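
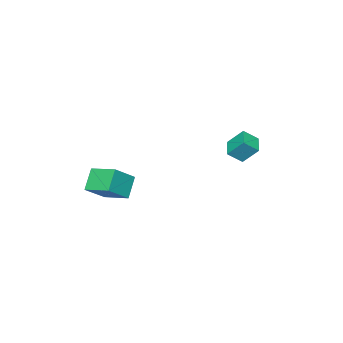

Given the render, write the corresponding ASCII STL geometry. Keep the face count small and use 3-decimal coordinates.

solid 
facet normal -0.607 -0.223 0.763
outer loop
vertex 3.429 -0.844 0.561
vertex 3.344 0.755 0.961
vertex 2.104 -0.663 -0.44
endloop
endfacet
facet normal 0.051 -0.969 -0.243
outer loop
vertex 2.996 -0.335 -1.561
vertex 3.429 -0.844 0.561
vertex 2.104 -0.663 -0.44
endloop
endfacet
facet normal -0.606 -0.224 0.763
outer loop
vertex 2.104 -0.663 -0.44
vertex 3.344 0.755 0.961
vertex 2.019 0.935 -0.039
endloop
endfacet
facet normal -0.793 0.108 -0.599
outer loop
vertex 2.019 0.935 -0.039
vertex 2.996 -0.335 -1.561
vertex 2.104 -0.663 -0.44
endloop
endfacet
facet normal 0.793 -0.108 0.600
outer loop
vertex 3.429 -0.844 0.561
vertex 4.236 1.083 -0.16
vertex 3.344 0.755 0.961
endloop
endfacet
facet normal 0.052 -0.969 -0.243
outer loop
vertex 4.321 -0.515 -0.561
vertex 3.429 -0.844 0.561
vertex 2.996 -0.335 -1.561
endloop
endfacet
facet normal 0.793 -0.108 0.599
outer loop
vertex 4.321 -0.515 -0.561
vertex 4.236 1.083 -0.16
vertex 3.429 -0.844 0.561
endloop
endfacet
facet normal -0.051 0.969 0.243
outer loop
vertex 3.344 0.755 0.961
vertex 4.236 1.083 -0.16
vertex 2.019 0.935 -0.039
endloop
endfacet
facet normal -0.793 0.108 -0.599
outer loop
vertex 2.911 1.264 -1.161
vertex 2.996 -0.335 -1.561
vertex 2.019 0.935 -0.039
endloop
endfacet
facet normal -0.051 0.969 0.243
outer loop
vertex 2.019 0.935 -0.039
vertex 4.236 1.083 -0.16
vertex 2.911 1.264 -1.161
endloop
endfacet
facet normal 0.606 0.223 -0.763
outer loop
vertex 2.911 1.264 -1.161
vertex 4.321 -0.515 -0.561
vertex 2.996 -0.335 -1.561
endloop
endfacet
facet normal 0.607 0.224 -0.763
outer loop
vertex 4.236 1.083 -0.16
vertex 4.321 -0.515 -0.561
vertex 2.911 1.264 -1.161
endloop
endfacet
facet normal -0.750 -0.601 0.275
outer loop
vertex -3.542 2.662 1.07
vertex -3.855 3.503 2.052
vertex -4.203 3.186 0.412
endloop
endfacet
facet normal 0.235 -0.632 -0.739
outer loop
vertex -3.265 3.937 0.068
vertex -3.542 2.662 1.07
vertex -4.203 3.186 0.412
endloop
endfacet
facet normal -0.750 -0.601 0.275
outer loop
vertex -4.203 3.186 0.412
vertex -3.855 3.503 2.052
vertex -4.516 4.027 1.394
endloop
endfacet
facet normal -0.618 0.489 -0.616
outer loop
vertex -4.516 4.027 1.394
vertex -3.265 3.937 0.068
vertex -4.203 3.186 0.412
endloop
endfacet
facet normal 0.618 -0.489 0.616
outer loop
vertex -3.542 2.662 1.07
vertex -2.917 4.254 1.708
vertex -3.855 3.503 2.052
endloop
endfacet
facet normal 0.235 -0.632 -0.739
outer loop
vertex -2.604 3.413 0.726
vertex -3.542 2.662 1.07
vertex -3.265 3.937 0.068
endloop
endfacet
facet normal 0.618 -0.489 0.616
outer loop
vertex -2.604 3.413 0.726
vertex -2.917 4.254 1.708
vertex -3.542 2.662 1.07
endloop
endfacet
facet normal -0.235 0.632 0.739
outer loop
vertex -3.855 3.503 2.052
vertex -2.917 4.254 1.708
vertex -4.516 4.027 1.394
endloop
endfacet
facet normal -0.618 0.489 -0.616
outer loop
vertex -3.578 4.778 1.05
vertex -3.265 3.937 0.068
vertex -4.516 4.027 1.394
endloop
endfacet
facet normal -0.235 0.632 0.739
outer loop
vertex -4.516 4.027 1.394
vertex -2.917 4.254 1.708
vertex -3.578 4.778 1.05
endloop
endfacet
facet normal 0.750 0.601 -0.275
outer loop
vertex -3.578 4.778 1.05
vertex -2.604 3.413 0.726
vertex -3.265 3.937 0.068
endloop
endfacet
facet normal 0.750 0.601 -0.275
outer loop
vertex -2.917 4.254 1.708
vertex -2.604 3.413 0.726
vertex -3.578 4.778 1.05
endloop
endfacet

endsolid


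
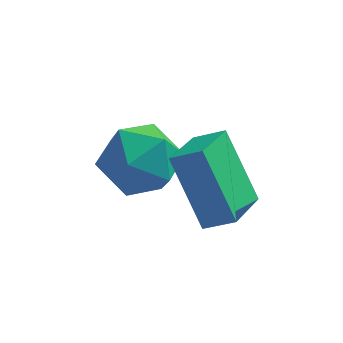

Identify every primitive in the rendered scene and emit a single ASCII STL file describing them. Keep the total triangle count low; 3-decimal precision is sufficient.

solid 
facet normal -0.904 0.180 0.388
outer loop
vertex -1.709 1.774 -3.357
vertex -1.262 2.266 -2.543
vertex -1.524 2.808 -3.405
endloop
endfacet
facet normal -0.933 0.152 -0.325
outer loop
vertex -1.709 1.774 -3.357
vertex -1.524 2.808 -3.405
vertex -1.332 2.2 -4.241
endloop
endfacet
facet normal -0.693 -0.488 -0.531
outer loop
vertex -1.709 1.774 -3.357
vertex -1.332 2.2 -4.241
vertex -0.951 1.283 -3.896
endloop
endfacet
facet normal -0.515 -0.855 0.054
outer loop
vertex -1.709 1.774 -3.357
vertex -0.951 1.283 -3.896
vertex -0.908 1.324 -2.846
endloop
endfacet
facet normal -0.646 -0.443 0.622
outer loop
vertex -1.709 1.774 -3.357
vertex -0.908 1.324 -2.846
vertex -1.262 2.266 -2.543
endloop
endfacet
facet normal -0.491 0.647 -0.583
outer loop
vertex -1.332 2.2 -4.241
vertex -1.524 2.808 -3.405
vertex -0.652 2.956 -3.974
endloop
endfacet
facet normal -0.443 0.692 0.570
outer loop
vertex -1.524 2.808 -3.405
vertex -1.262 2.266 -2.543
vertex -0.609 2.997 -2.924
endloop
endfacet
facet normal -0.023 -0.314 0.949
outer loop
vertex -1.262 2.266 -2.543
vertex -0.908 1.324 -2.846
vertex -0.228 2.08 -2.579
endloop
endfacet
facet normal 0.187 -0.982 0.031
outer loop
vertex -0.908 1.324 -2.846
vertex -0.951 1.283 -3.896
vertex -0.036 1.472 -3.415
endloop
endfacet
facet normal -0.102 -0.387 -0.916
outer loop
vertex -0.951 1.283 -3.896
vertex -1.332 2.2 -4.241
vertex -0.298 2.014 -4.277
endloop
endfacet
facet normal 0.515 0.855 -0.054
outer loop
vertex 0.149 2.506 -3.463
vertex -0.652 2.956 -3.974
vertex -0.609 2.997 -2.924
endloop
endfacet
facet normal 0.693 0.488 0.531
outer loop
vertex 0.149 2.506 -3.463
vertex -0.609 2.997 -2.924
vertex -0.228 2.08 -2.579
endloop
endfacet
facet normal 0.933 -0.152 0.325
outer loop
vertex 0.149 2.506 -3.463
vertex -0.228 2.08 -2.579
vertex -0.036 1.472 -3.415
endloop
endfacet
facet normal 0.904 -0.180 -0.388
outer loop
vertex 0.149 2.506 -3.463
vertex -0.036 1.472 -3.415
vertex -0.298 2.014 -4.277
endloop
endfacet
facet normal 0.646 0.443 -0.622
outer loop
vertex 0.149 2.506 -3.463
vertex -0.298 2.014 -4.277
vertex -0.652 2.956 -3.974
endloop
endfacet
facet normal -0.187 0.982 -0.031
outer loop
vertex -0.609 2.997 -2.924
vertex -0.652 2.956 -3.974
vertex -1.524 2.808 -3.405
endloop
endfacet
facet normal 0.102 0.387 0.916
outer loop
vertex -0.228 2.08 -2.579
vertex -0.609 2.997 -2.924
vertex -1.262 2.266 -2.543
endloop
endfacet
facet normal 0.491 -0.647 0.583
outer loop
vertex -0.036 1.472 -3.415
vertex -0.228 2.08 -2.579
vertex -0.908 1.324 -2.846
endloop
endfacet
facet normal 0.443 -0.692 -0.570
outer loop
vertex -0.298 2.014 -4.277
vertex -0.036 1.472 -3.415
vertex -0.951 1.283 -3.896
endloop
endfacet
facet normal 0.023 0.314 -0.949
outer loop
vertex -0.652 2.956 -3.974
vertex -0.298 2.014 -4.277
vertex -1.332 2.2 -4.241
endloop
endfacet
facet normal -0.422 0.397 0.815
outer loop
vertex 0.01 1.04 -2.226
vertex 0.72 0.996 -1.837
vertex 0.346 2.35 -2.69
endloop
endfacet
facet normal -0.876 0.055 -0.480
outer loop
vertex 1.16 1.584 -4.263
vertex 0.01 1.04 -2.226
vertex 0.346 2.35 -2.69
endloop
endfacet
facet normal -0.422 0.397 0.815
outer loop
vertex 0.346 2.35 -2.69
vertex 0.72 0.996 -1.837
vertex 1.056 2.306 -2.301
endloop
endfacet
facet normal 0.235 0.916 -0.325
outer loop
vertex 1.056 2.306 -2.301
vertex 1.16 1.584 -4.263
vertex 0.346 2.35 -2.69
endloop
endfacet
facet normal -0.235 -0.916 0.325
outer loop
vertex 0.01 1.04 -2.226
vertex 1.534 0.23 -3.41
vertex 0.72 0.996 -1.837
endloop
endfacet
facet normal -0.876 0.055 -0.480
outer loop
vertex 0.824 0.274 -3.799
vertex 0.01 1.04 -2.226
vertex 1.16 1.584 -4.263
endloop
endfacet
facet normal -0.235 -0.916 0.325
outer loop
vertex 0.824 0.274 -3.799
vertex 1.534 0.23 -3.41
vertex 0.01 1.04 -2.226
endloop
endfacet
facet normal 0.876 -0.055 0.480
outer loop
vertex 0.72 0.996 -1.837
vertex 1.534 0.23 -3.41
vertex 1.056 2.306 -2.301
endloop
endfacet
facet normal 0.235 0.916 -0.325
outer loop
vertex 1.87 1.54 -3.874
vertex 1.16 1.584 -4.263
vertex 1.056 2.306 -2.301
endloop
endfacet
facet normal 0.876 -0.055 0.480
outer loop
vertex 1.056 2.306 -2.301
vertex 1.534 0.23 -3.41
vertex 1.87 1.54 -3.874
endloop
endfacet
facet normal 0.422 -0.397 -0.815
outer loop
vertex 1.87 1.54 -3.874
vertex 0.824 0.274 -3.799
vertex 1.16 1.584 -4.263
endloop
endfacet
facet normal 0.422 -0.397 -0.815
outer loop
vertex 1.534 0.23 -3.41
vertex 0.824 0.274 -3.799
vertex 1.87 1.54 -3.874
endloop
endfacet

endsolid


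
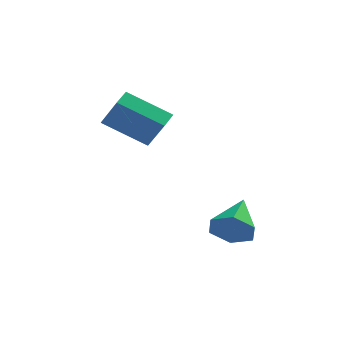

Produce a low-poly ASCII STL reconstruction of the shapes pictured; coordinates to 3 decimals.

solid 
facet normal -0.221 -0.879 -0.423
outer loop
vertex 3.809 -3.648 -1.793
vertex 3.148 -3.705 -1.329
vertex 3.105 -3.346 -2.053
endloop
endfacet
facet normal 0.492 0.617 -0.614
outer loop
vertex 3.809 -3.648 -1.793
vertex 3.105 -3.346 -2.053
vertex 3.512 -2.255 -0.631
endloop
endfacet
facet normal -0.221 -0.879 -0.423
outer loop
vertex 3.105 -3.346 -2.053
vertex 3.148 -3.705 -1.329
vertex 2.443 -3.403 -1.589
endloop
endfacet
facet normal -0.404 0.778 -0.481
outer loop
vertex 3.105 -3.346 -2.053
vertex 2.443 -3.403 -1.589
vertex 3.512 -2.255 -0.631
endloop
endfacet
facet normal -0.221 -0.879 -0.423
outer loop
vertex 2.443 -3.403 -1.589
vertex 3.148 -3.705 -1.329
vertex 2.486 -3.762 -0.865
endloop
endfacet
facet normal -0.810 0.505 0.299
outer loop
vertex 2.443 -3.403 -1.589
vertex 2.486 -3.762 -0.865
vertex 3.512 -2.255 -0.631
endloop
endfacet
facet normal -0.221 -0.879 -0.423
outer loop
vertex 2.486 -3.762 -0.865
vertex 3.148 -3.705 -1.329
vertex 3.191 -4.065 -0.604
endloop
endfacet
facet normal -0.319 0.071 0.945
outer loop
vertex 2.486 -3.762 -0.865
vertex 3.191 -4.065 -0.604
vertex 3.512 -2.255 -0.631
endloop
endfacet
facet normal -0.220 -0.879 -0.423
outer loop
vertex 3.191 -4.065 -0.604
vertex 3.148 -3.705 -1.329
vertex 3.853 -4.007 -1.068
endloop
endfacet
facet normal 0.577 -0.090 0.812
outer loop
vertex 3.191 -4.065 -0.604
vertex 3.853 -4.007 -1.068
vertex 3.512 -2.255 -0.631
endloop
endfacet
facet normal -0.220 -0.879 -0.422
outer loop
vertex 3.853 -4.007 -1.068
vertex 3.148 -3.705 -1.329
vertex 3.809 -3.648 -1.793
endloop
endfacet
facet normal 0.983 0.183 0.031
outer loop
vertex 3.853 -4.007 -1.068
vertex 3.809 -3.648 -1.793
vertex 3.512 -2.255 -0.631
endloop
endfacet
facet normal -0.852 0.138 0.506
outer loop
vertex -0.582 -0.858 3.076
vertex -0.334 -0.118 3.291
vertex -1.148 -0.35 1.984
endloop
endfacet
facet normal -0.307 -0.914 -0.266
outer loop
vertex 0.394 -0.602 1.069
vertex -0.582 -0.858 3.076
vertex -1.148 -0.35 1.984
endloop
endfacet
facet normal -0.851 0.140 0.505
outer loop
vertex -1.148 -0.35 1.984
vertex -0.334 -0.118 3.291
vertex -0.899 0.39 2.199
endloop
endfacet
facet normal -0.425 0.381 -0.821
outer loop
vertex -0.899 0.39 2.199
vertex 0.394 -0.602 1.069
vertex -1.148 -0.35 1.984
endloop
endfacet
facet normal 0.425 -0.381 0.821
outer loop
vertex -0.582 -0.858 3.076
vertex 1.208 -0.37 2.376
vertex -0.334 -0.118 3.291
endloop
endfacet
facet normal -0.307 -0.914 -0.266
outer loop
vertex 0.959 -1.11 2.161
vertex -0.582 -0.858 3.076
vertex 0.394 -0.602 1.069
endloop
endfacet
facet normal 0.425 -0.382 0.821
outer loop
vertex 0.959 -1.11 2.161
vertex 1.208 -0.37 2.376
vertex -0.582 -0.858 3.076
endloop
endfacet
facet normal 0.307 0.914 0.266
outer loop
vertex -0.334 -0.118 3.291
vertex 1.208 -0.37 2.376
vertex -0.899 0.39 2.199
endloop
endfacet
facet normal -0.425 0.381 -0.821
outer loop
vertex 0.642 0.138 1.284
vertex 0.394 -0.602 1.069
vertex -0.899 0.39 2.199
endloop
endfacet
facet normal 0.307 0.914 0.266
outer loop
vertex -0.899 0.39 2.199
vertex 1.208 -0.37 2.376
vertex 0.642 0.138 1.284
endloop
endfacet
facet normal 0.852 -0.139 -0.505
outer loop
vertex 0.642 0.138 1.284
vertex 0.959 -1.11 2.161
vertex 0.394 -0.602 1.069
endloop
endfacet
facet normal 0.851 -0.139 -0.506
outer loop
vertex 1.208 -0.37 2.376
vertex 0.959 -1.11 2.161
vertex 0.642 0.138 1.284
endloop
endfacet

endsolid


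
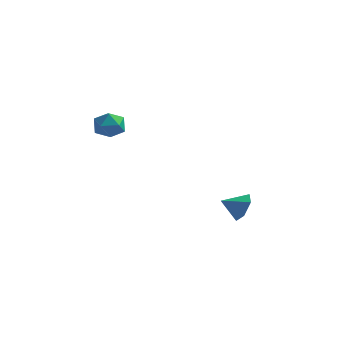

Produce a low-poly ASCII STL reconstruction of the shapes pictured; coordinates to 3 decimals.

solid 
facet normal 0.729 0.533 -0.429
outer loop
vertex 2.762 2.331 -2.699
vertex 2.121 2.682 -3.353
vertex 2.27 3.157 -2.509
endloop
endfacet
facet normal -0.004 -0.226 0.974
outer loop
vertex 2.762 2.331 -2.699
vertex 2.27 3.157 -2.509
vertex 1.159 1.978 -2.787
endloop
endfacet
facet normal 0.729 0.533 -0.429
outer loop
vertex 2.27 3.157 -2.509
vertex 2.121 2.682 -3.353
vertex 1.629 3.508 -3.162
endloop
endfacet
facet normal -0.564 0.356 0.745
outer loop
vertex 2.27 3.157 -2.509
vertex 1.629 3.508 -3.162
vertex 1.159 1.978 -2.787
endloop
endfacet
facet normal 0.729 0.533 -0.428
outer loop
vertex 1.629 3.508 -3.162
vertex 2.121 2.682 -3.353
vertex 1.481 3.033 -4.006
endloop
endfacet
facet normal -0.956 0.294 0.002
outer loop
vertex 1.629 3.508 -3.162
vertex 1.481 3.033 -4.006
vertex 1.159 1.978 -2.787
endloop
endfacet
facet normal 0.729 0.533 -0.428
outer loop
vertex 1.481 3.033 -4.006
vertex 2.121 2.682 -3.353
vertex 1.973 2.207 -4.197
endloop
endfacet
facet normal -0.786 -0.350 -0.510
outer loop
vertex 1.481 3.033 -4.006
vertex 1.973 2.207 -4.197
vertex 1.159 1.978 -2.787
endloop
endfacet
facet normal 0.730 0.533 -0.428
outer loop
vertex 1.973 2.207 -4.197
vertex 2.121 2.682 -3.353
vertex 2.613 1.856 -3.543
endloop
endfacet
facet normal -0.224 -0.933 -0.281
outer loop
vertex 1.973 2.207 -4.197
vertex 2.613 1.856 -3.543
vertex 1.159 1.978 -2.787
endloop
endfacet
facet normal 0.729 0.533 -0.429
outer loop
vertex 2.613 1.856 -3.543
vertex 2.121 2.682 -3.353
vertex 2.762 2.331 -2.699
endloop
endfacet
facet normal 0.167 -0.872 0.461
outer loop
vertex 2.613 1.856 -3.543
vertex 2.762 2.331 -2.699
vertex 1.159 1.978 -2.787
endloop
endfacet
facet normal 0.066 0.916 0.396
outer loop
vertex -2.741 -2.106 3.506
vertex -3.123 -2.426 4.31
vertex -2.184 -2.443 4.192
endloop
endfacet
facet normal 0.587 0.806 -0.080
outer loop
vertex -2.741 -2.106 3.506
vertex -2.184 -2.443 4.192
vertex -2.007 -2.662 3.289
endloop
endfacet
facet normal 0.282 0.648 -0.707
outer loop
vertex -2.741 -2.106 3.506
vertex -2.007 -2.662 3.289
vertex -2.836 -2.781 2.849
endloop
endfacet
facet normal -0.425 0.661 -0.618
outer loop
vertex -2.741 -2.106 3.506
vertex -2.836 -2.781 2.849
vertex -3.526 -2.635 3.48
endloop
endfacet
facet normal -0.559 0.827 0.063
outer loop
vertex -2.741 -2.106 3.506
vertex -3.526 -2.635 3.48
vertex -3.123 -2.426 4.31
endloop
endfacet
facet normal 0.962 0.238 0.131
outer loop
vertex -2.007 -2.662 3.289
vertex -2.184 -2.443 4.192
vertex -1.934 -3.325 3.96
endloop
endfacet
facet normal 0.121 0.416 0.901
outer loop
vertex -2.184 -2.443 4.192
vertex -3.123 -2.426 4.31
vertex -2.624 -3.179 4.591
endloop
endfacet
facet normal -0.891 0.271 0.364
outer loop
vertex -3.123 -2.426 4.31
vertex -3.526 -2.635 3.48
vertex -3.453 -3.298 4.151
endloop
endfacet
facet normal -0.675 0.003 -0.738
outer loop
vertex -3.526 -2.635 3.48
vertex -2.836 -2.781 2.849
vertex -3.276 -3.517 3.248
endloop
endfacet
facet normal 0.471 -0.017 -0.882
outer loop
vertex -2.836 -2.781 2.849
vertex -2.007 -2.662 3.289
vertex -2.337 -3.534 3.13
endloop
endfacet
facet normal 0.425 -0.661 0.618
outer loop
vertex -2.719 -3.854 3.934
vertex -1.934 -3.325 3.96
vertex -2.624 -3.179 4.591
endloop
endfacet
facet normal -0.282 -0.648 0.707
outer loop
vertex -2.719 -3.854 3.934
vertex -2.624 -3.179 4.591
vertex -3.453 -3.298 4.151
endloop
endfacet
facet normal -0.587 -0.806 0.080
outer loop
vertex -2.719 -3.854 3.934
vertex -3.453 -3.298 4.151
vertex -3.276 -3.517 3.248
endloop
endfacet
facet normal -0.066 -0.916 -0.396
outer loop
vertex -2.719 -3.854 3.934
vertex -3.276 -3.517 3.248
vertex -2.337 -3.534 3.13
endloop
endfacet
facet normal 0.559 -0.827 -0.063
outer loop
vertex -2.719 -3.854 3.934
vertex -2.337 -3.534 3.13
vertex -1.934 -3.325 3.96
endloop
endfacet
facet normal 0.675 -0.003 0.738
outer loop
vertex -2.624 -3.179 4.591
vertex -1.934 -3.325 3.96
vertex -2.184 -2.443 4.192
endloop
endfacet
facet normal -0.471 0.017 0.882
outer loop
vertex -3.453 -3.298 4.151
vertex -2.624 -3.179 4.591
vertex -3.123 -2.426 4.31
endloop
endfacet
facet normal -0.962 -0.238 -0.131
outer loop
vertex -3.276 -3.517 3.248
vertex -3.453 -3.298 4.151
vertex -3.526 -2.635 3.48
endloop
endfacet
facet normal -0.121 -0.416 -0.901
outer loop
vertex -2.337 -3.534 3.13
vertex -3.276 -3.517 3.248
vertex -2.836 -2.781 2.849
endloop
endfacet
facet normal 0.891 -0.271 -0.364
outer loop
vertex -1.934 -3.325 3.96
vertex -2.337 -3.534 3.13
vertex -2.007 -2.662 3.289
endloop
endfacet

endsolid


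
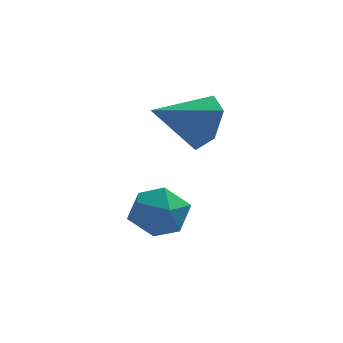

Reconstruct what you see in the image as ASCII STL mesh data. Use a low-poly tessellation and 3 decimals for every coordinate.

solid 
facet normal 0.835 0.366 -0.411
outer loop
vertex 2.204 -1.342 1.5
vertex 1.711 -0.915 0.879
vertex 1.913 -0.504 1.654
endloop
endfacet
facet normal 0.025 -0.172 0.985
outer loop
vertex 2.204 -1.342 1.5
vertex 1.913 -0.504 1.654
vertex 0.409 -1.485 1.521
endloop
endfacet
facet normal 0.835 0.366 -0.412
outer loop
vertex 1.913 -0.504 1.654
vertex 1.711 -0.915 0.879
vertex 1.42 -0.077 1.034
endloop
endfacet
facet normal -0.424 0.553 0.718
outer loop
vertex 1.913 -0.504 1.654
vertex 1.42 -0.077 1.034
vertex 0.409 -1.485 1.521
endloop
endfacet
facet normal 0.835 0.366 -0.411
outer loop
vertex 1.42 -0.077 1.034
vertex 1.711 -0.915 0.879
vertex 1.219 -0.488 0.259
endloop
endfacet
facet normal -0.823 0.562 -0.084
outer loop
vertex 1.42 -0.077 1.034
vertex 1.219 -0.488 0.259
vertex 0.409 -1.485 1.521
endloop
endfacet
facet normal 0.835 0.366 -0.411
outer loop
vertex 1.219 -0.488 0.259
vertex 1.711 -0.915 0.879
vertex 1.51 -1.326 0.104
endloop
endfacet
facet normal -0.772 -0.154 -0.617
outer loop
vertex 1.219 -0.488 0.259
vertex 1.51 -1.326 0.104
vertex 0.409 -1.485 1.521
endloop
endfacet
facet normal 0.835 0.366 -0.411
outer loop
vertex 1.51 -1.326 0.104
vertex 1.711 -0.915 0.879
vertex 2.002 -1.752 0.725
endloop
endfacet
facet normal -0.322 -0.880 -0.349
outer loop
vertex 1.51 -1.326 0.104
vertex 2.002 -1.752 0.725
vertex 0.409 -1.485 1.521
endloop
endfacet
facet normal 0.835 0.366 -0.411
outer loop
vertex 2.002 -1.752 0.725
vertex 1.711 -0.915 0.879
vertex 2.204 -1.342 1.5
endloop
endfacet
facet normal 0.076 -0.889 0.451
outer loop
vertex 2.002 -1.752 0.725
vertex 2.204 -1.342 1.5
vertex 0.409 -1.485 1.521
endloop
endfacet
facet normal -0.834 0.539 -0.122
outer loop
vertex 0.35 -1.488 -2.12
vertex -0.132 -2.196 -1.952
vertex 0.112 -1.67 -1.3
endloop
endfacet
facet normal -0.300 0.946 0.123
outer loop
vertex 0.35 -1.488 -2.12
vertex 0.112 -1.67 -1.3
vertex 0.922 -1.391 -1.467
endloop
endfacet
facet normal 0.238 0.908 -0.344
outer loop
vertex 0.35 -1.488 -2.12
vertex 0.922 -1.391 -1.467
vertex 1.178 -1.744 -2.223
endloop
endfacet
facet normal 0.039 0.478 -0.877
outer loop
vertex 0.35 -1.488 -2.12
vertex 1.178 -1.744 -2.223
vertex 0.527 -2.242 -2.523
endloop
endfacet
facet normal -0.624 0.249 -0.740
outer loop
vertex 0.35 -1.488 -2.12
vertex 0.527 -2.242 -2.523
vertex -0.132 -2.196 -1.952
endloop
endfacet
facet normal -0.077 0.668 0.740
outer loop
vertex 0.922 -1.391 -1.467
vertex 0.112 -1.67 -1.3
vertex 0.793 -2.038 -0.897
endloop
endfacet
facet normal -0.939 0.008 0.344
outer loop
vertex 0.112 -1.67 -1.3
vertex -0.132 -2.196 -1.952
vertex 0.142 -2.536 -1.197
endloop
endfacet
facet normal -0.600 -0.458 -0.656
outer loop
vertex -0.132 -2.196 -1.952
vertex 0.527 -2.242 -2.523
vertex 0.398 -2.889 -1.953
endloop
endfacet
facet normal 0.472 -0.088 -0.877
outer loop
vertex 0.527 -2.242 -2.523
vertex 1.178 -1.744 -2.223
vertex 1.208 -2.61 -2.12
endloop
endfacet
facet normal 0.794 0.607 -0.015
outer loop
vertex 1.178 -1.744 -2.223
vertex 0.922 -1.391 -1.467
vertex 1.452 -2.084 -1.468
endloop
endfacet
facet normal -0.039 -0.478 0.877
outer loop
vertex 0.97 -2.792 -1.3
vertex 0.793 -2.038 -0.897
vertex 0.142 -2.536 -1.197
endloop
endfacet
facet normal -0.238 -0.908 0.344
outer loop
vertex 0.97 -2.792 -1.3
vertex 0.142 -2.536 -1.197
vertex 0.398 -2.889 -1.953
endloop
endfacet
facet normal 0.300 -0.946 -0.123
outer loop
vertex 0.97 -2.792 -1.3
vertex 0.398 -2.889 -1.953
vertex 1.208 -2.61 -2.12
endloop
endfacet
facet normal 0.834 -0.539 0.122
outer loop
vertex 0.97 -2.792 -1.3
vertex 1.208 -2.61 -2.12
vertex 1.452 -2.084 -1.468
endloop
endfacet
facet normal 0.624 -0.249 0.740
outer loop
vertex 0.97 -2.792 -1.3
vertex 1.452 -2.084 -1.468
vertex 0.793 -2.038 -0.897
endloop
endfacet
facet normal -0.472 0.088 0.877
outer loop
vertex 0.142 -2.536 -1.197
vertex 0.793 -2.038 -0.897
vertex 0.112 -1.67 -1.3
endloop
endfacet
facet normal -0.794 -0.607 0.015
outer loop
vertex 0.398 -2.889 -1.953
vertex 0.142 -2.536 -1.197
vertex -0.132 -2.196 -1.952
endloop
endfacet
facet normal 0.077 -0.668 -0.740
outer loop
vertex 1.208 -2.61 -2.12
vertex 0.398 -2.889 -1.953
vertex 0.527 -2.242 -2.523
endloop
endfacet
facet normal 0.939 -0.008 -0.344
outer loop
vertex 1.452 -2.084 -1.468
vertex 1.208 -2.61 -2.12
vertex 1.178 -1.744 -2.223
endloop
endfacet
facet normal 0.600 0.458 0.656
outer loop
vertex 0.793 -2.038 -0.897
vertex 1.452 -2.084 -1.468
vertex 0.922 -1.391 -1.467
endloop
endfacet

endsolid


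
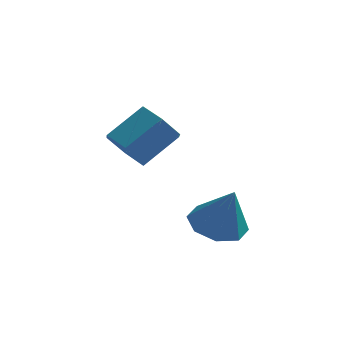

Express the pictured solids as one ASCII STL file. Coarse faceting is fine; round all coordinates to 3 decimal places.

solid 
facet normal -0.342 0.168 -0.924
outer loop
vertex 4.099 -2.452 -0.297
vertex 3.546 -3.39 -0.263
vertex 3.328 -2.357 0.006
endloop
endfacet
facet normal 0.308 0.785 0.538
outer loop
vertex 4.099 -2.452 -0.297
vertex 3.328 -2.357 0.006
vertex 4.194 -3.71 1.483
endloop
endfacet
facet normal -0.343 0.168 -0.924
outer loop
vertex 3.328 -2.357 0.006
vertex 3.546 -3.39 -0.263
vertex 2.685 -2.867 0.152
endloop
endfacet
facet normal -0.311 0.603 0.735
outer loop
vertex 3.328 -2.357 0.006
vertex 2.685 -2.867 0.152
vertex 4.194 -3.71 1.483
endloop
endfacet
facet normal -0.343 0.169 -0.924
outer loop
vertex 2.685 -2.867 0.152
vertex 3.546 -3.39 -0.263
vertex 2.546 -3.684 0.054
endloop
endfacet
facet normal -0.655 0.021 0.756
outer loop
vertex 2.685 -2.867 0.152
vertex 2.546 -3.684 0.054
vertex 4.194 -3.71 1.483
endloop
endfacet
facet normal -0.342 0.168 -0.924
outer loop
vertex 2.546 -3.684 0.054
vertex 3.546 -3.39 -0.263
vertex 2.993 -4.329 -0.229
endloop
endfacet
facet normal -0.520 -0.619 0.589
outer loop
vertex 2.546 -3.684 0.054
vertex 2.993 -4.329 -0.229
vertex 4.194 -3.71 1.483
endloop
endfacet
facet normal -0.343 0.169 -0.924
outer loop
vertex 2.993 -4.329 -0.229
vertex 3.546 -3.39 -0.263
vertex 3.764 -4.424 -0.533
endloop
endfacet
facet normal 0.014 -0.943 0.331
outer loop
vertex 2.993 -4.329 -0.229
vertex 3.764 -4.424 -0.533
vertex 4.194 -3.71 1.483
endloop
endfacet
facet normal -0.342 0.169 -0.924
outer loop
vertex 3.764 -4.424 -0.533
vertex 3.546 -3.39 -0.263
vertex 4.408 -3.913 -0.678
endloop
endfacet
facet normal 0.634 -0.761 0.134
outer loop
vertex 3.764 -4.424 -0.533
vertex 4.408 -3.913 -0.678
vertex 4.194 -3.71 1.483
endloop
endfacet
facet normal -0.343 0.168 -0.924
outer loop
vertex 4.408 -3.913 -0.678
vertex 3.546 -3.39 -0.263
vertex 4.547 -3.097 -0.581
endloop
endfacet
facet normal 0.977 -0.180 0.114
outer loop
vertex 4.408 -3.913 -0.678
vertex 4.547 -3.097 -0.581
vertex 4.194 -3.71 1.483
endloop
endfacet
facet normal -0.343 0.169 -0.924
outer loop
vertex 4.547 -3.097 -0.581
vertex 3.546 -3.39 -0.263
vertex 4.099 -2.452 -0.297
endloop
endfacet
facet normal 0.842 0.461 0.281
outer loop
vertex 4.547 -3.097 -0.581
vertex 4.099 -2.452 -0.297
vertex 4.194 -3.71 1.483
endloop
endfacet
facet normal -0.554 -0.581 -0.596
outer loop
vertex 0.22 -0.996 0.835
vertex -0.349 -1.293 1.654
vertex -0.63 -0.458 1.101
endloop
endfacet
facet normal 0.160 0.629 -0.761
outer loop
vertex 0.22 -0.996 0.835
vertex -0.63 -0.458 1.101
vertex 1.217 0.05 1.908
endloop
endfacet
facet normal 0.160 0.628 -0.761
outer loop
vertex 1.217 0.05 1.908
vertex -0.63 -0.458 1.101
vertex 0.368 0.588 2.174
endloop
endfacet
facet normal 0.555 0.581 0.596
outer loop
vertex 1.217 0.05 1.908
vertex 0.368 0.588 2.174
vertex 0.649 -0.247 2.726
endloop
endfacet
facet normal -0.554 -0.581 -0.596
outer loop
vertex -0.63 -0.458 1.101
vertex -0.349 -1.293 1.654
vertex -1.198 -0.755 1.919
endloop
endfacet
facet normal -0.628 0.762 -0.159
outer loop
vertex -0.63 -0.458 1.101
vertex -1.198 -0.755 1.919
vertex 0.368 0.588 2.174
endloop
endfacet
facet normal -0.628 0.762 -0.160
outer loop
vertex 0.368 0.588 2.174
vertex -1.198 -0.755 1.919
vertex -0.201 0.291 2.992
endloop
endfacet
facet normal 0.554 0.581 0.596
outer loop
vertex 0.368 0.588 2.174
vertex -0.201 0.291 2.992
vertex 0.649 -0.247 2.726
endloop
endfacet
facet normal -0.554 -0.581 -0.596
outer loop
vertex -1.198 -0.755 1.919
vertex -0.349 -1.293 1.654
vertex -0.917 -1.59 2.472
endloop
endfacet
facet normal -0.788 0.133 0.602
outer loop
vertex -1.198 -0.755 1.919
vertex -0.917 -1.59 2.472
vertex -0.201 0.291 2.992
endloop
endfacet
facet normal -0.788 0.133 0.602
outer loop
vertex -0.201 0.291 2.992
vertex -0.917 -1.59 2.472
vertex 0.08 -0.544 3.545
endloop
endfacet
facet normal 0.554 0.581 0.596
outer loop
vertex -0.201 0.291 2.992
vertex 0.08 -0.544 3.545
vertex 0.649 -0.247 2.726
endloop
endfacet
facet normal -0.555 -0.581 -0.596
outer loop
vertex -0.917 -1.59 2.472
vertex -0.349 -1.293 1.654
vertex -0.068 -2.128 2.206
endloop
endfacet
facet normal -0.160 -0.629 0.761
outer loop
vertex -0.917 -1.59 2.472
vertex -0.068 -2.128 2.206
vertex 0.08 -0.544 3.545
endloop
endfacet
facet normal -0.160 -0.629 0.761
outer loop
vertex 0.08 -0.544 3.545
vertex -0.068 -2.128 2.206
vertex 0.93 -1.082 3.279
endloop
endfacet
facet normal 0.554 0.581 0.596
outer loop
vertex 0.08 -0.544 3.545
vertex 0.93 -1.082 3.279
vertex 0.649 -0.247 2.726
endloop
endfacet
facet normal -0.554 -0.581 -0.596
outer loop
vertex -0.068 -2.128 2.206
vertex -0.349 -1.293 1.654
vertex 0.501 -1.831 1.388
endloop
endfacet
facet normal 0.627 -0.762 0.160
outer loop
vertex -0.068 -2.128 2.206
vertex 0.501 -1.831 1.388
vertex 0.93 -1.082 3.279
endloop
endfacet
facet normal 0.628 -0.762 0.159
outer loop
vertex 0.93 -1.082 3.279
vertex 0.501 -1.831 1.388
vertex 1.498 -0.785 2.461
endloop
endfacet
facet normal 0.554 0.581 0.596
outer loop
vertex 0.93 -1.082 3.279
vertex 1.498 -0.785 2.461
vertex 0.649 -0.247 2.726
endloop
endfacet
facet normal -0.554 -0.581 -0.596
outer loop
vertex 0.501 -1.831 1.388
vertex -0.349 -1.293 1.654
vertex 0.22 -0.996 0.835
endloop
endfacet
facet normal 0.788 -0.133 -0.602
outer loop
vertex 0.501 -1.831 1.388
vertex 0.22 -0.996 0.835
vertex 1.498 -0.785 2.461
endloop
endfacet
facet normal 0.788 -0.133 -0.602
outer loop
vertex 1.498 -0.785 2.461
vertex 0.22 -0.996 0.835
vertex 1.217 0.05 1.908
endloop
endfacet
facet normal 0.554 0.581 0.596
outer loop
vertex 1.498 -0.785 2.461
vertex 1.217 0.05 1.908
vertex 0.649 -0.247 2.726
endloop
endfacet

endsolid


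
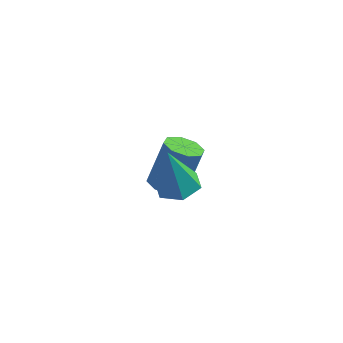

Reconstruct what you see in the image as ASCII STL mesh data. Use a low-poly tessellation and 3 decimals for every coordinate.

solid 
facet normal -0.236 -0.328 -0.915
outer loop
vertex 3.467 1.223 -1.584
vertex 2.704 1.568 -1.511
vertex 3.45 1.829 -1.797
endloop
endfacet
facet normal 0.971 -0.054 -0.231
outer loop
vertex 3.467 1.223 -1.584
vertex 3.45 1.829 -1.797
vertex 3.958 1.907 0.318
endloop
endfacet
facet normal 0.971 -0.054 -0.231
outer loop
vertex 3.958 1.907 0.318
vertex 3.45 1.829 -1.797
vertex 3.941 2.513 0.105
endloop
endfacet
facet normal 0.236 0.328 0.915
outer loop
vertex 3.958 1.907 0.318
vertex 3.941 2.513 0.105
vertex 3.196 2.252 0.391
endloop
endfacet
facet normal -0.236 -0.328 -0.915
outer loop
vertex 3.45 1.829 -1.797
vertex 2.704 1.568 -1.511
vertex 2.996 2.283 -1.843
endloop
endfacet
facet normal 0.668 0.628 -0.398
outer loop
vertex 3.45 1.829 -1.797
vertex 2.996 2.283 -1.843
vertex 3.941 2.513 0.105
endloop
endfacet
facet normal 0.668 0.629 -0.398
outer loop
vertex 3.941 2.513 0.105
vertex 2.996 2.283 -1.843
vertex 3.487 2.966 0.059
endloop
endfacet
facet normal 0.236 0.329 0.914
outer loop
vertex 3.941 2.513 0.105
vertex 3.487 2.966 0.059
vertex 3.196 2.252 0.391
endloop
endfacet
facet normal -0.236 -0.328 -0.915
outer loop
vertex 2.996 2.283 -1.843
vertex 2.704 1.568 -1.511
vertex 2.371 2.317 -1.694
endloop
endfacet
facet normal -0.028 0.943 -0.331
outer loop
vertex 2.996 2.283 -1.843
vertex 2.371 2.317 -1.694
vertex 3.487 2.966 0.059
endloop
endfacet
facet normal -0.026 0.943 -0.332
outer loop
vertex 3.487 2.966 0.059
vertex 2.371 2.317 -1.694
vertex 2.863 3.001 0.208
endloop
endfacet
facet normal 0.237 0.329 0.914
outer loop
vertex 3.487 2.966 0.059
vertex 2.863 3.001 0.208
vertex 3.196 2.252 0.391
endloop
endfacet
facet normal -0.236 -0.328 -0.914
outer loop
vertex 2.371 2.317 -1.694
vertex 2.704 1.568 -1.511
vertex 1.942 1.913 -1.438
endloop
endfacet
facet normal -0.706 0.705 -0.071
outer loop
vertex 2.371 2.317 -1.694
vertex 1.942 1.913 -1.438
vertex 2.863 3.001 0.208
endloop
endfacet
facet normal -0.705 0.705 -0.072
outer loop
vertex 2.863 3.001 0.208
vertex 1.942 1.913 -1.438
vertex 2.433 2.597 0.464
endloop
endfacet
facet normal 0.236 0.328 0.915
outer loop
vertex 2.863 3.001 0.208
vertex 2.433 2.597 0.464
vertex 3.196 2.252 0.391
endloop
endfacet
facet normal -0.236 -0.328 -0.915
outer loop
vertex 1.942 1.913 -1.438
vertex 2.704 1.568 -1.511
vertex 1.959 1.307 -1.225
endloop
endfacet
facet normal -0.971 0.054 0.231
outer loop
vertex 1.942 1.913 -1.438
vertex 1.959 1.307 -1.225
vertex 2.433 2.597 0.464
endloop
endfacet
facet normal -0.971 0.054 0.231
outer loop
vertex 2.433 2.597 0.464
vertex 1.959 1.307 -1.225
vertex 2.45 1.991 0.677
endloop
endfacet
facet normal 0.236 0.328 0.915
outer loop
vertex 2.433 2.597 0.464
vertex 2.45 1.991 0.677
vertex 3.196 2.252 0.391
endloop
endfacet
facet normal -0.236 -0.329 -0.914
outer loop
vertex 1.959 1.307 -1.225
vertex 2.704 1.568 -1.511
vertex 2.413 0.854 -1.179
endloop
endfacet
facet normal -0.668 -0.629 0.398
outer loop
vertex 1.959 1.307 -1.225
vertex 2.413 0.854 -1.179
vertex 2.45 1.991 0.677
endloop
endfacet
facet normal -0.669 -0.628 0.398
outer loop
vertex 2.45 1.991 0.677
vertex 2.413 0.854 -1.179
vertex 2.904 1.537 0.723
endloop
endfacet
facet normal 0.236 0.328 0.915
outer loop
vertex 2.45 1.991 0.677
vertex 2.904 1.537 0.723
vertex 3.196 2.252 0.391
endloop
endfacet
facet normal -0.237 -0.329 -0.914
outer loop
vertex 2.413 0.854 -1.179
vertex 2.704 1.568 -1.511
vertex 3.037 0.819 -1.328
endloop
endfacet
facet normal 0.026 -0.943 0.332
outer loop
vertex 2.413 0.854 -1.179
vertex 3.037 0.819 -1.328
vertex 2.904 1.537 0.723
endloop
endfacet
facet normal 0.028 -0.943 0.332
outer loop
vertex 2.904 1.537 0.723
vertex 3.037 0.819 -1.328
vertex 3.529 1.503 0.574
endloop
endfacet
facet normal 0.236 0.328 0.915
outer loop
vertex 2.904 1.537 0.723
vertex 3.529 1.503 0.574
vertex 3.196 2.252 0.391
endloop
endfacet
facet normal -0.236 -0.328 -0.915
outer loop
vertex 3.037 0.819 -1.328
vertex 2.704 1.568 -1.511
vertex 3.467 1.223 -1.584
endloop
endfacet
facet normal 0.705 -0.705 0.071
outer loop
vertex 3.037 0.819 -1.328
vertex 3.467 1.223 -1.584
vertex 3.529 1.503 0.574
endloop
endfacet
facet normal 0.706 -0.705 0.071
outer loop
vertex 3.529 1.503 0.574
vertex 3.467 1.223 -1.584
vertex 3.958 1.907 0.318
endloop
endfacet
facet normal 0.236 0.328 0.914
outer loop
vertex 3.529 1.503 0.574
vertex 3.958 1.907 0.318
vertex 3.196 2.252 0.391
endloop
endfacet
facet normal 0.179 0.064 -0.982
outer loop
vertex 4.985 -2.112 2.554
vertex 4.112 -2.046 2.399
vertex 4.597 -1.312 2.535
endloop
endfacet
facet normal 0.760 0.381 0.527
outer loop
vertex 4.985 -2.112 2.554
vertex 4.597 -1.312 2.535
vertex 3.748 -2.174 4.381
endloop
endfacet
facet normal 0.180 0.063 -0.982
outer loop
vertex 4.597 -1.312 2.535
vertex 4.112 -2.046 2.399
vertex 3.723 -1.246 2.379
endloop
endfacet
facet normal -0.007 0.907 0.421
outer loop
vertex 4.597 -1.312 2.535
vertex 3.723 -1.246 2.379
vertex 3.748 -2.174 4.381
endloop
endfacet
facet normal 0.180 0.063 -0.982
outer loop
vertex 3.723 -1.246 2.379
vertex 4.112 -2.046 2.399
vertex 3.238 -1.979 2.243
endloop
endfacet
facet normal -0.829 0.503 0.244
outer loop
vertex 3.723 -1.246 2.379
vertex 3.238 -1.979 2.243
vertex 3.748 -2.174 4.381
endloop
endfacet
facet normal 0.180 0.064 -0.982
outer loop
vertex 3.238 -1.979 2.243
vertex 4.112 -2.046 2.399
vertex 3.627 -2.78 2.262
endloop
endfacet
facet normal -0.888 -0.427 0.173
outer loop
vertex 3.238 -1.979 2.243
vertex 3.627 -2.78 2.262
vertex 3.748 -2.174 4.381
endloop
endfacet
facet normal 0.180 0.064 -0.982
outer loop
vertex 3.627 -2.78 2.262
vertex 4.112 -2.046 2.399
vertex 4.501 -2.846 2.418
endloop
endfacet
facet normal -0.122 -0.952 0.279
outer loop
vertex 3.627 -2.78 2.262
vertex 4.501 -2.846 2.418
vertex 3.748 -2.174 4.381
endloop
endfacet
facet normal 0.179 0.064 -0.982
outer loop
vertex 4.501 -2.846 2.418
vertex 4.112 -2.046 2.399
vertex 4.985 -2.112 2.554
endloop
endfacet
facet normal 0.702 -0.547 0.456
outer loop
vertex 4.501 -2.846 2.418
vertex 4.985 -2.112 2.554
vertex 3.748 -2.174 4.381
endloop
endfacet

endsolid


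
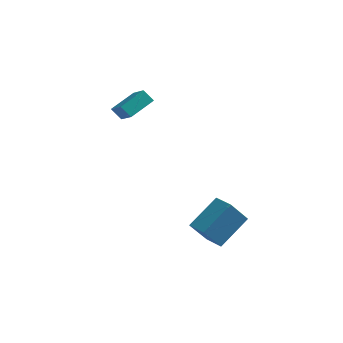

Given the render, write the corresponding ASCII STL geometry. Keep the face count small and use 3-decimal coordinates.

solid 
facet normal -0.801 0.592 -0.088
outer loop
vertex 0.359 -1.755 -2.794
vertex 1.321 -0.262 -1.512
vertex 1.054 -1.019 -4.172
endloop
endfacet
facet normal -0.439 -0.681 -0.585
outer loop
vertex 1.999 -1.718 -4.068
vertex 0.359 -1.755 -2.794
vertex 1.054 -1.019 -4.172
endloop
endfacet
facet normal -0.802 0.591 -0.088
outer loop
vertex 1.054 -1.019 -4.172
vertex 1.321 -0.262 -1.512
vertex 2.015 0.474 -2.89
endloop
endfacet
facet normal 0.407 0.430 -0.806
outer loop
vertex 2.015 0.474 -2.89
vertex 1.999 -1.718 -4.068
vertex 1.054 -1.019 -4.172
endloop
endfacet
facet normal -0.407 -0.430 0.806
outer loop
vertex 0.359 -1.755 -2.794
vertex 2.266 -0.961 -1.408
vertex 1.321 -0.262 -1.512
endloop
endfacet
facet normal -0.439 -0.682 -0.585
outer loop
vertex 1.305 -2.454 -2.69
vertex 0.359 -1.755 -2.794
vertex 1.999 -1.718 -4.068
endloop
endfacet
facet normal -0.407 -0.430 0.806
outer loop
vertex 1.305 -2.454 -2.69
vertex 2.266 -0.961 -1.408
vertex 0.359 -1.755 -2.794
endloop
endfacet
facet normal 0.440 0.681 0.585
outer loop
vertex 1.321 -0.262 -1.512
vertex 2.266 -0.961 -1.408
vertex 2.015 0.474 -2.89
endloop
endfacet
facet normal 0.406 0.430 -0.806
outer loop
vertex 2.961 -0.225 -2.786
vertex 1.999 -1.718 -4.068
vertex 2.015 0.474 -2.89
endloop
endfacet
facet normal 0.439 0.681 0.585
outer loop
vertex 2.015 0.474 -2.89
vertex 2.266 -0.961 -1.408
vertex 2.961 -0.225 -2.786
endloop
endfacet
facet normal 0.801 -0.592 0.088
outer loop
vertex 2.961 -0.225 -2.786
vertex 1.305 -2.454 -2.69
vertex 1.999 -1.718 -4.068
endloop
endfacet
facet normal 0.801 -0.592 0.088
outer loop
vertex 2.266 -0.961 -1.408
vertex 1.305 -2.454 -2.69
vertex 2.961 -0.225 -2.786
endloop
endfacet
facet normal -0.665 0.043 0.746
outer loop
vertex -3.23 2.061 4.279
vertex -4.047 2.924 3.501
vertex -4.018 0.753 3.653
endloop
endfacet
facet normal 0.575 -0.608 0.548
outer loop
vertex -3.453 0.716 3.019
vertex -3.23 2.061 4.279
vertex -4.018 0.753 3.653
endloop
endfacet
facet normal -0.665 0.043 0.746
outer loop
vertex -4.018 0.753 3.653
vertex -4.047 2.924 3.501
vertex -4.834 1.616 2.875
endloop
endfacet
facet normal -0.477 -0.793 -0.379
outer loop
vertex -4.834 1.616 2.875
vertex -3.453 0.716 3.019
vertex -4.018 0.753 3.653
endloop
endfacet
facet normal 0.477 0.793 0.379
outer loop
vertex -3.23 2.061 4.279
vertex -3.482 2.887 2.867
vertex -4.047 2.924 3.501
endloop
endfacet
facet normal 0.575 -0.608 0.547
outer loop
vertex -2.666 2.024 3.645
vertex -3.23 2.061 4.279
vertex -3.453 0.716 3.019
endloop
endfacet
facet normal 0.478 0.793 0.379
outer loop
vertex -2.666 2.024 3.645
vertex -3.482 2.887 2.867
vertex -3.23 2.061 4.279
endloop
endfacet
facet normal -0.575 0.608 -0.548
outer loop
vertex -4.047 2.924 3.501
vertex -3.482 2.887 2.867
vertex -4.834 1.616 2.875
endloop
endfacet
facet normal -0.477 -0.793 -0.378
outer loop
vertex -4.27 1.579 2.241
vertex -3.453 0.716 3.019
vertex -4.834 1.616 2.875
endloop
endfacet
facet normal -0.575 0.608 -0.547
outer loop
vertex -4.834 1.616 2.875
vertex -3.482 2.887 2.867
vertex -4.27 1.579 2.241
endloop
endfacet
facet normal 0.665 -0.043 -0.746
outer loop
vertex -4.27 1.579 2.241
vertex -2.666 2.024 3.645
vertex -3.453 0.716 3.019
endloop
endfacet
facet normal 0.665 -0.044 -0.746
outer loop
vertex -3.482 2.887 2.867
vertex -2.666 2.024 3.645
vertex -4.27 1.579 2.241
endloop
endfacet

endsolid


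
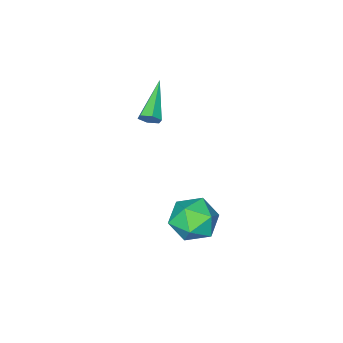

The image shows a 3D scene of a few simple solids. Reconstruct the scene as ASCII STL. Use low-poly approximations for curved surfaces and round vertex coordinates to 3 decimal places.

solid 
facet normal -0.155 0.237 0.959
outer loop
vertex 0.275 2.397 -1.296
vertex -0.234 1.35 -1.12
vertex 0.926 1.474 -0.963
endloop
endfacet
facet normal 0.430 0.559 0.708
outer loop
vertex 0.275 2.397 -1.296
vertex 0.926 1.474 -0.963
vertex 1.328 2.211 -1.789
endloop
endfacet
facet normal 0.240 0.959 0.150
outer loop
vertex 0.275 2.397 -1.296
vertex 1.328 2.211 -1.789
vertex 0.416 2.543 -2.456
endloop
endfacet
facet normal -0.463 0.884 0.055
outer loop
vertex 0.275 2.397 -1.296
vertex 0.416 2.543 -2.456
vertex -0.55 2.011 -2.042
endloop
endfacet
facet normal -0.707 0.437 0.556
outer loop
vertex 0.275 2.397 -1.296
vertex -0.55 2.011 -2.042
vertex -0.234 1.35 -1.12
endloop
endfacet
facet normal 0.878 0.054 0.476
outer loop
vertex 1.328 2.211 -1.789
vertex 0.926 1.474 -0.963
vertex 1.47 1.049 -1.918
endloop
endfacet
facet normal -0.069 -0.468 0.881
outer loop
vertex 0.926 1.474 -0.963
vertex -0.234 1.35 -1.12
vertex 0.504 0.517 -1.504
endloop
endfacet
facet normal -0.963 -0.143 0.228
outer loop
vertex -0.234 1.35 -1.12
vertex -0.55 2.011 -2.042
vertex -0.408 0.849 -2.171
endloop
endfacet
facet normal -0.569 0.580 -0.582
outer loop
vertex -0.55 2.011 -2.042
vertex 0.416 2.543 -2.456
vertex -0.006 1.586 -2.997
endloop
endfacet
facet normal 0.569 0.702 -0.429
outer loop
vertex 0.416 2.543 -2.456
vertex 1.328 2.211 -1.789
vertex 1.154 1.71 -2.84
endloop
endfacet
facet normal 0.463 -0.884 -0.055
outer loop
vertex 0.645 0.663 -2.664
vertex 1.47 1.049 -1.918
vertex 0.504 0.517 -1.504
endloop
endfacet
facet normal -0.240 -0.959 -0.150
outer loop
vertex 0.645 0.663 -2.664
vertex 0.504 0.517 -1.504
vertex -0.408 0.849 -2.171
endloop
endfacet
facet normal -0.430 -0.559 -0.708
outer loop
vertex 0.645 0.663 -2.664
vertex -0.408 0.849 -2.171
vertex -0.006 1.586 -2.997
endloop
endfacet
facet normal 0.155 -0.237 -0.959
outer loop
vertex 0.645 0.663 -2.664
vertex -0.006 1.586 -2.997
vertex 1.154 1.71 -2.84
endloop
endfacet
facet normal 0.707 -0.437 -0.556
outer loop
vertex 0.645 0.663 -2.664
vertex 1.154 1.71 -2.84
vertex 1.47 1.049 -1.918
endloop
endfacet
facet normal 0.569 -0.580 0.582
outer loop
vertex 0.504 0.517 -1.504
vertex 1.47 1.049 -1.918
vertex 0.926 1.474 -0.963
endloop
endfacet
facet normal -0.569 -0.702 0.429
outer loop
vertex -0.408 0.849 -2.171
vertex 0.504 0.517 -1.504
vertex -0.234 1.35 -1.12
endloop
endfacet
facet normal -0.878 -0.054 -0.476
outer loop
vertex -0.006 1.586 -2.997
vertex -0.408 0.849 -2.171
vertex -0.55 2.011 -2.042
endloop
endfacet
facet normal 0.069 0.468 -0.881
outer loop
vertex 1.154 1.71 -2.84
vertex -0.006 1.586 -2.997
vertex 0.416 2.543 -2.456
endloop
endfacet
facet normal 0.963 0.143 -0.228
outer loop
vertex 1.47 1.049 -1.918
vertex 1.154 1.71 -2.84
vertex 1.328 2.211 -1.789
endloop
endfacet
facet normal 0.728 0.503 -0.465
outer loop
vertex 0.851 -1.274 3.322
vertex 0.5 -1.091 2.97
vertex 0.596 -0.819 3.415
endloop
endfacet
facet normal 0.321 -0.014 0.947
outer loop
vertex 0.851 -1.274 3.322
vertex 0.596 -0.819 3.415
vertex -1.04 -2.149 3.95
endloop
endfacet
facet normal 0.729 0.503 -0.464
outer loop
vertex 0.596 -0.819 3.415
vertex 0.5 -1.091 2.97
vertex 0.245 -0.635 3.063
endloop
endfacet
facet normal -0.323 0.667 0.671
outer loop
vertex 0.596 -0.819 3.415
vertex 0.245 -0.635 3.063
vertex -1.04 -2.149 3.95
endloop
endfacet
facet normal 0.729 0.503 -0.464
outer loop
vertex 0.245 -0.635 3.063
vertex 0.5 -1.091 2.97
vertex 0.149 -0.907 2.618
endloop
endfacet
facet normal -0.799 0.574 -0.178
outer loop
vertex 0.245 -0.635 3.063
vertex 0.149 -0.907 2.618
vertex -1.04 -2.149 3.95
endloop
endfacet
facet normal 0.729 0.503 -0.464
outer loop
vertex 0.149 -0.907 2.618
vertex 0.5 -1.091 2.97
vertex 0.404 -1.362 2.525
endloop
endfacet
facet normal -0.631 -0.200 -0.750
outer loop
vertex 0.149 -0.907 2.618
vertex 0.404 -1.362 2.525
vertex -1.04 -2.149 3.95
endloop
endfacet
facet normal 0.730 0.502 -0.463
outer loop
vertex 0.404 -1.362 2.525
vertex 0.5 -1.091 2.97
vertex 0.754 -1.546 2.877
endloop
endfacet
facet normal 0.013 -0.881 -0.473
outer loop
vertex 0.404 -1.362 2.525
vertex 0.754 -1.546 2.877
vertex -1.04 -2.149 3.95
endloop
endfacet
facet normal 0.729 0.502 -0.466
outer loop
vertex 0.754 -1.546 2.877
vertex 0.5 -1.091 2.97
vertex 0.851 -1.274 3.322
endloop
endfacet
facet normal 0.489 -0.788 0.375
outer loop
vertex 0.754 -1.546 2.877
vertex 0.851 -1.274 3.322
vertex -1.04 -2.149 3.95
endloop
endfacet

endsolid


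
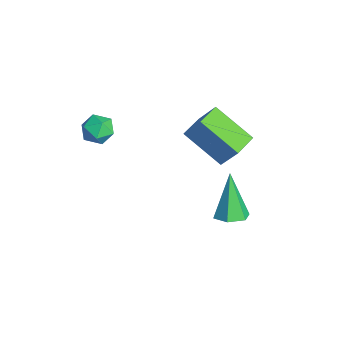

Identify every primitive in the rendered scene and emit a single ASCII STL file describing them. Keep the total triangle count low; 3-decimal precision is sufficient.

solid 
facet normal 0.413 -0.081 -0.907
outer loop
vertex 1.096 0.904 -1.986
vertex 0.543 1.229 -2.267
vertex 1.095 1.602 -2.049
endloop
endfacet
facet normal 0.752 0.060 0.657
outer loop
vertex 1.096 0.904 -1.986
vertex 1.095 1.602 -2.049
vertex -0.283 1.391 -0.453
endloop
endfacet
facet normal 0.413 -0.081 -0.907
outer loop
vertex 1.095 1.602 -2.049
vertex 0.543 1.229 -2.267
vertex 0.542 1.926 -2.33
endloop
endfacet
facet normal 0.313 0.868 0.385
outer loop
vertex 1.095 1.602 -2.049
vertex 0.542 1.926 -2.33
vertex -0.283 1.391 -0.453
endloop
endfacet
facet normal 0.414 -0.081 -0.907
outer loop
vertex 0.542 1.926 -2.33
vertex 0.543 1.229 -2.267
vertex -0.009 1.554 -2.548
endloop
endfacet
facet normal -0.557 0.830 -0.008
outer loop
vertex 0.542 1.926 -2.33
vertex -0.009 1.554 -2.548
vertex -0.283 1.391 -0.453
endloop
endfacet
facet normal 0.414 -0.081 -0.907
outer loop
vertex -0.009 1.554 -2.548
vertex 0.543 1.229 -2.267
vertex -0.008 0.857 -2.485
endloop
endfacet
facet normal -0.991 -0.013 -0.131
outer loop
vertex -0.009 1.554 -2.548
vertex -0.008 0.857 -2.485
vertex -0.283 1.391 -0.453
endloop
endfacet
facet normal 0.413 -0.081 -0.907
outer loop
vertex -0.008 0.857 -2.485
vertex 0.543 1.229 -2.267
vertex 0.545 0.532 -2.204
endloop
endfacet
facet normal -0.554 -0.821 0.141
outer loop
vertex -0.008 0.857 -2.485
vertex 0.545 0.532 -2.204
vertex -0.283 1.391 -0.453
endloop
endfacet
facet normal 0.413 -0.081 -0.907
outer loop
vertex 0.545 0.532 -2.204
vertex 0.543 1.229 -2.267
vertex 1.096 0.904 -1.986
endloop
endfacet
facet normal 0.317 -0.783 0.534
outer loop
vertex 0.545 0.532 -2.204
vertex 1.096 0.904 -1.986
vertex -0.283 1.391 -0.453
endloop
endfacet
facet normal -0.691 0.722 -0.005
outer loop
vertex -3.594 1.119 -0.134
vertex -3.07 1.628 0.965
vertex -2.399 2.255 -1.231
endloop
endfacet
facet normal -0.397 -0.387 -0.833
outer loop
vertex -1.61 1.432 -1.225
vertex -3.594 1.119 -0.134
vertex -2.399 2.255 -1.231
endloop
endfacet
facet normal -0.692 0.722 -0.005
outer loop
vertex -2.399 2.255 -1.231
vertex -3.07 1.628 0.965
vertex -1.875 2.765 -0.131
endloop
endfacet
facet normal 0.603 0.574 -0.554
outer loop
vertex -1.875 2.765 -0.131
vertex -1.61 1.432 -1.225
vertex -2.399 2.255 -1.231
endloop
endfacet
facet normal -0.603 -0.574 0.554
outer loop
vertex -3.594 1.119 -0.134
vertex -2.281 0.805 0.971
vertex -3.07 1.628 0.965
endloop
endfacet
facet normal -0.397 -0.385 -0.833
outer loop
vertex -2.805 0.295 -0.129
vertex -3.594 1.119 -0.134
vertex -1.61 1.432 -1.225
endloop
endfacet
facet normal -0.603 -0.574 0.554
outer loop
vertex -2.805 0.295 -0.129
vertex -2.281 0.805 0.971
vertex -3.594 1.119 -0.134
endloop
endfacet
facet normal 0.396 0.386 0.833
outer loop
vertex -3.07 1.628 0.965
vertex -2.281 0.805 0.971
vertex -1.875 2.765 -0.131
endloop
endfacet
facet normal 0.603 0.574 -0.554
outer loop
vertex -1.086 1.941 -0.126
vertex -1.61 1.432 -1.225
vertex -1.875 2.765 -0.131
endloop
endfacet
facet normal 0.398 0.386 0.833
outer loop
vertex -1.875 2.765 -0.131
vertex -2.281 0.805 0.971
vertex -1.086 1.941 -0.126
endloop
endfacet
facet normal 0.692 -0.722 0.005
outer loop
vertex -1.086 1.941 -0.126
vertex -2.805 0.295 -0.129
vertex -1.61 1.432 -1.225
endloop
endfacet
facet normal 0.692 -0.722 0.005
outer loop
vertex -2.281 0.805 0.971
vertex -2.805 0.295 -0.129
vertex -1.086 1.941 -0.126
endloop
endfacet
facet normal -0.934 -0.241 0.263
outer loop
vertex -3.939 -2.733 0.425
vertex -3.744 -3.43 0.48
vertex -3.694 -2.993 1.057
endloop
endfacet
facet normal -0.773 0.422 0.473
outer loop
vertex -3.939 -2.733 0.425
vertex -3.694 -2.993 1.057
vertex -3.479 -2.339 0.825
endloop
endfacet
facet normal -0.592 0.799 -0.106
outer loop
vertex -3.939 -2.733 0.425
vertex -3.479 -2.339 0.825
vertex -3.396 -2.373 0.105
endloop
endfacet
facet normal -0.641 0.369 -0.673
outer loop
vertex -3.939 -2.733 0.425
vertex -3.396 -2.373 0.105
vertex -3.56 -3.047 -0.108
endloop
endfacet
facet normal -0.853 -0.274 -0.445
outer loop
vertex -3.939 -2.733 0.425
vertex -3.56 -3.047 -0.108
vertex -3.744 -3.43 0.48
endloop
endfacet
facet normal -0.203 0.386 0.900
outer loop
vertex -3.479 -2.339 0.825
vertex -3.694 -2.993 1.057
vertex -3.0 -2.793 1.128
endloop
endfacet
facet normal -0.464 -0.686 0.560
outer loop
vertex -3.694 -2.993 1.057
vertex -3.744 -3.43 0.48
vertex -3.164 -3.467 0.915
endloop
endfacet
facet normal -0.331 -0.740 -0.586
outer loop
vertex -3.744 -3.43 0.48
vertex -3.56 -3.047 -0.108
vertex -3.081 -3.501 0.195
endloop
endfacet
facet normal 0.012 0.299 -0.954
outer loop
vertex -3.56 -3.047 -0.108
vertex -3.396 -2.373 0.105
vertex -2.866 -2.847 -0.037
endloop
endfacet
facet normal 0.091 0.995 -0.037
outer loop
vertex -3.396 -2.373 0.105
vertex -3.479 -2.339 0.825
vertex -2.816 -2.41 0.54
endloop
endfacet
facet normal 0.641 -0.369 0.673
outer loop
vertex -2.621 -3.107 0.595
vertex -3.0 -2.793 1.128
vertex -3.164 -3.467 0.915
endloop
endfacet
facet normal 0.592 -0.799 0.106
outer loop
vertex -2.621 -3.107 0.595
vertex -3.164 -3.467 0.915
vertex -3.081 -3.501 0.195
endloop
endfacet
facet normal 0.773 -0.422 -0.473
outer loop
vertex -2.621 -3.107 0.595
vertex -3.081 -3.501 0.195
vertex -2.866 -2.847 -0.037
endloop
endfacet
facet normal 0.934 0.241 -0.263
outer loop
vertex -2.621 -3.107 0.595
vertex -2.866 -2.847 -0.037
vertex -2.816 -2.41 0.54
endloop
endfacet
facet normal 0.853 0.274 0.445
outer loop
vertex -2.621 -3.107 0.595
vertex -2.816 -2.41 0.54
vertex -3.0 -2.793 1.128
endloop
endfacet
facet normal -0.012 -0.299 0.954
outer loop
vertex -3.164 -3.467 0.915
vertex -3.0 -2.793 1.128
vertex -3.694 -2.993 1.057
endloop
endfacet
facet normal -0.091 -0.995 0.037
outer loop
vertex -3.081 -3.501 0.195
vertex -3.164 -3.467 0.915
vertex -3.744 -3.43 0.48
endloop
endfacet
facet normal 0.203 -0.386 -0.900
outer loop
vertex -2.866 -2.847 -0.037
vertex -3.081 -3.501 0.195
vertex -3.56 -3.047 -0.108
endloop
endfacet
facet normal 0.464 0.686 -0.560
outer loop
vertex -2.816 -2.41 0.54
vertex -2.866 -2.847 -0.037
vertex -3.396 -2.373 0.105
endloop
endfacet
facet normal 0.331 0.740 0.586
outer loop
vertex -3.0 -2.793 1.128
vertex -2.816 -2.41 0.54
vertex -3.479 -2.339 0.825
endloop
endfacet

endsolid


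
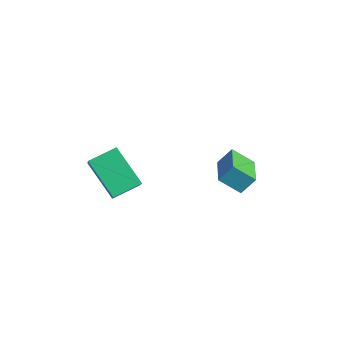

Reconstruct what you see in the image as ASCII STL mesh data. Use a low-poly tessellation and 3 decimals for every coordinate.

solid 
facet normal -0.649 0.332 -0.685
outer loop
vertex -0.934 -2.112 1.311
vertex -0.766 -0.86 1.758
vertex 0.611 -1.843 -0.024
endloop
endfacet
facet normal -0.125 -0.934 -0.333
outer loop
vertex 1.546 -2.32 0.962
vertex -0.934 -2.112 1.311
vertex 0.611 -1.843 -0.024
endloop
endfacet
facet normal -0.649 0.332 -0.685
outer loop
vertex 0.611 -1.843 -0.024
vertex -0.766 -0.86 1.758
vertex 0.779 -0.591 0.423
endloop
endfacet
facet normal 0.750 0.131 -0.648
outer loop
vertex 0.779 -0.591 0.423
vertex 1.546 -2.32 0.962
vertex 0.611 -1.843 -0.024
endloop
endfacet
facet normal -0.750 -0.131 0.648
outer loop
vertex -0.934 -2.112 1.311
vertex 0.169 -1.337 2.744
vertex -0.766 -0.86 1.758
endloop
endfacet
facet normal -0.125 -0.934 -0.333
outer loop
vertex 0.001 -2.589 2.297
vertex -0.934 -2.112 1.311
vertex 1.546 -2.32 0.962
endloop
endfacet
facet normal -0.750 -0.131 0.648
outer loop
vertex 0.001 -2.589 2.297
vertex 0.169 -1.337 2.744
vertex -0.934 -2.112 1.311
endloop
endfacet
facet normal 0.125 0.934 0.333
outer loop
vertex -0.766 -0.86 1.758
vertex 0.169 -1.337 2.744
vertex 0.779 -0.591 0.423
endloop
endfacet
facet normal 0.750 0.131 -0.648
outer loop
vertex 1.714 -1.068 1.409
vertex 1.546 -2.32 0.962
vertex 0.779 -0.591 0.423
endloop
endfacet
facet normal 0.125 0.934 0.333
outer loop
vertex 0.779 -0.591 0.423
vertex 0.169 -1.337 2.744
vertex 1.714 -1.068 1.409
endloop
endfacet
facet normal 0.649 -0.332 0.685
outer loop
vertex 1.714 -1.068 1.409
vertex 0.001 -2.589 2.297
vertex 1.546 -2.32 0.962
endloop
endfacet
facet normal 0.649 -0.332 0.685
outer loop
vertex 0.169 -1.337 2.744
vertex 0.001 -2.589 2.297
vertex 1.714 -1.068 1.409
endloop
endfacet
facet normal -0.835 0.525 -0.166
outer loop
vertex 1.052 3.032 0.487
vertex 1.269 3.616 1.243
vertex 1.662 3.767 -0.256
endloop
endfacet
facet normal -0.221 -0.597 -0.772
outer loop
vertex 3.131 2.844 0.037
vertex 1.052 3.032 0.487
vertex 1.662 3.767 -0.256
endloop
endfacet
facet normal -0.835 0.524 -0.166
outer loop
vertex 1.662 3.767 -0.256
vertex 1.269 3.616 1.243
vertex 1.878 4.351 0.501
endloop
endfacet
facet normal 0.504 0.608 -0.613
outer loop
vertex 1.878 4.351 0.501
vertex 3.131 2.844 0.037
vertex 1.662 3.767 -0.256
endloop
endfacet
facet normal -0.504 -0.607 0.614
outer loop
vertex 1.052 3.032 0.487
vertex 2.738 2.693 1.536
vertex 1.269 3.616 1.243
endloop
endfacet
facet normal -0.221 -0.596 -0.772
outer loop
vertex 2.522 2.109 0.779
vertex 1.052 3.032 0.487
vertex 3.131 2.844 0.037
endloop
endfacet
facet normal -0.504 -0.608 0.613
outer loop
vertex 2.522 2.109 0.779
vertex 2.738 2.693 1.536
vertex 1.052 3.032 0.487
endloop
endfacet
facet normal 0.221 0.596 0.772
outer loop
vertex 1.269 3.616 1.243
vertex 2.738 2.693 1.536
vertex 1.878 4.351 0.501
endloop
endfacet
facet normal 0.504 0.608 -0.614
outer loop
vertex 3.348 3.428 0.793
vertex 3.131 2.844 0.037
vertex 1.878 4.351 0.501
endloop
endfacet
facet normal 0.221 0.596 0.772
outer loop
vertex 1.878 4.351 0.501
vertex 2.738 2.693 1.536
vertex 3.348 3.428 0.793
endloop
endfacet
facet normal 0.835 -0.525 0.166
outer loop
vertex 3.348 3.428 0.793
vertex 2.522 2.109 0.779
vertex 3.131 2.844 0.037
endloop
endfacet
facet normal 0.835 -0.525 0.166
outer loop
vertex 2.738 2.693 1.536
vertex 2.522 2.109 0.779
vertex 3.348 3.428 0.793
endloop
endfacet

endsolid


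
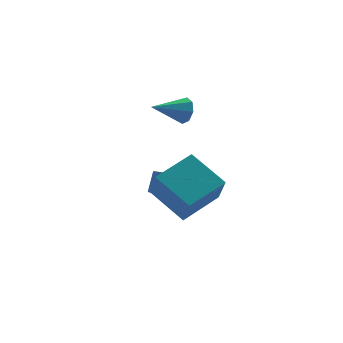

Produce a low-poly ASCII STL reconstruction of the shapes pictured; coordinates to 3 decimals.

solid 
facet normal 0.926 0.154 -0.344
outer loop
vertex 2.002 2.731 2.429
vertex 1.708 2.999 1.758
vertex 1.908 3.321 2.44
endloop
endfacet
facet normal -0.024 -0.022 0.999
outer loop
vertex 2.002 2.731 2.429
vertex 1.908 3.321 2.44
vertex 0.032 2.721 2.382
endloop
endfacet
facet normal 0.926 0.154 -0.344
outer loop
vertex 1.908 3.321 2.44
vertex 1.708 2.999 1.758
vertex 1.697 3.722 2.051
endloop
endfacet
facet normal -0.221 0.617 0.756
outer loop
vertex 1.908 3.321 2.44
vertex 1.697 3.722 2.051
vertex 0.032 2.721 2.382
endloop
endfacet
facet normal 0.926 0.153 -0.344
outer loop
vertex 1.697 3.722 2.051
vertex 1.708 2.999 1.758
vertex 1.493 3.699 1.491
endloop
endfacet
facet normal -0.489 0.861 0.143
outer loop
vertex 1.697 3.722 2.051
vertex 1.493 3.699 1.491
vertex 0.032 2.721 2.382
endloop
endfacet
facet normal 0.926 0.153 -0.345
outer loop
vertex 1.493 3.699 1.491
vertex 1.708 2.999 1.758
vertex 1.414 3.267 1.087
endloop
endfacet
facet normal -0.671 0.568 -0.476
outer loop
vertex 1.493 3.699 1.491
vertex 1.414 3.267 1.087
vertex 0.032 2.721 2.382
endloop
endfacet
facet normal 0.926 0.153 -0.345
outer loop
vertex 1.414 3.267 1.087
vertex 1.708 2.999 1.758
vertex 1.508 2.677 1.077
endloop
endfacet
facet normal -0.661 -0.093 -0.745
outer loop
vertex 1.414 3.267 1.087
vertex 1.508 2.677 1.077
vertex 0.032 2.721 2.382
endloop
endfacet
facet normal 0.926 0.154 -0.345
outer loop
vertex 1.508 2.677 1.077
vertex 1.708 2.999 1.758
vertex 1.719 2.276 1.465
endloop
endfacet
facet normal -0.465 -0.730 -0.501
outer loop
vertex 1.508 2.677 1.077
vertex 1.719 2.276 1.465
vertex 0.032 2.721 2.382
endloop
endfacet
facet normal 0.926 0.154 -0.344
outer loop
vertex 1.719 2.276 1.465
vertex 1.708 2.999 1.758
vertex 1.924 2.298 2.026
endloop
endfacet
facet normal -0.197 -0.974 0.110
outer loop
vertex 1.719 2.276 1.465
vertex 1.924 2.298 2.026
vertex 0.032 2.721 2.382
endloop
endfacet
facet normal 0.926 0.154 -0.344
outer loop
vertex 1.924 2.298 2.026
vertex 1.708 2.999 1.758
vertex 2.002 2.731 2.429
endloop
endfacet
facet normal -0.014 -0.680 0.733
outer loop
vertex 1.924 2.298 2.026
vertex 2.002 2.731 2.429
vertex 0.032 2.721 2.382
endloop
endfacet
facet normal -0.863 -0.399 -0.312
outer loop
vertex -1.061 -2.295 0.749
vertex -1.011 -1.095 -0.925
vertex 0.051 -3.854 -0.334
endloop
endfacet
facet normal -0.024 -0.582 0.813
outer loop
vertex 1.931 -2.985 0.345
vertex -1.061 -2.295 0.749
vertex 0.051 -3.854 -0.334
endloop
endfacet
facet normal -0.863 -0.399 -0.312
outer loop
vertex 0.051 -3.854 -0.334
vertex -1.011 -1.095 -0.925
vertex 0.101 -2.654 -2.008
endloop
endfacet
facet normal 0.505 -0.708 -0.493
outer loop
vertex 0.101 -2.654 -2.008
vertex 1.931 -2.985 0.345
vertex 0.051 -3.854 -0.334
endloop
endfacet
facet normal -0.505 0.708 0.493
outer loop
vertex -1.061 -2.295 0.749
vertex 0.869 -0.226 -0.246
vertex -1.011 -1.095 -0.925
endloop
endfacet
facet normal -0.024 -0.582 0.813
outer loop
vertex 0.819 -1.426 1.428
vertex -1.061 -2.295 0.749
vertex 1.931 -2.985 0.345
endloop
endfacet
facet normal -0.505 0.708 0.493
outer loop
vertex 0.819 -1.426 1.428
vertex 0.869 -0.226 -0.246
vertex -1.061 -2.295 0.749
endloop
endfacet
facet normal 0.024 0.582 -0.813
outer loop
vertex -1.011 -1.095 -0.925
vertex 0.869 -0.226 -0.246
vertex 0.101 -2.654 -2.008
endloop
endfacet
facet normal 0.505 -0.708 -0.493
outer loop
vertex 1.981 -1.785 -1.329
vertex 1.931 -2.985 0.345
vertex 0.101 -2.654 -2.008
endloop
endfacet
facet normal 0.024 0.582 -0.813
outer loop
vertex 0.101 -2.654 -2.008
vertex 0.869 -0.226 -0.246
vertex 1.981 -1.785 -1.329
endloop
endfacet
facet normal 0.863 0.399 0.312
outer loop
vertex 1.981 -1.785 -1.329
vertex 0.819 -1.426 1.428
vertex 1.931 -2.985 0.345
endloop
endfacet
facet normal 0.863 0.399 0.312
outer loop
vertex 0.869 -0.226 -0.246
vertex 0.819 -1.426 1.428
vertex 1.981 -1.785 -1.329
endloop
endfacet
facet normal -0.337 -0.481 -0.809
outer loop
vertex 0.569 -0.52 -1.836
vertex -0.649 0.742 -2.078
vertex 1.237 0.011 -2.43
endloop
endfacet
facet normal 0.688 -0.713 0.137
outer loop
vertex 1.649 0.598 -1.442
vertex 0.569 -0.52 -1.836
vertex 1.237 0.011 -2.43
endloop
endfacet
facet normal -0.337 -0.481 -0.809
outer loop
vertex 1.237 0.011 -2.43
vertex -0.649 0.742 -2.078
vertex 0.02 1.273 -2.672
endloop
endfacet
facet normal 0.643 0.510 -0.571
outer loop
vertex 0.02 1.273 -2.672
vertex 1.649 0.598 -1.442
vertex 1.237 0.011 -2.43
endloop
endfacet
facet normal -0.643 -0.511 0.571
outer loop
vertex 0.569 -0.52 -1.836
vertex -0.237 1.329 -1.09
vertex -0.649 0.742 -2.078
endloop
endfacet
facet normal 0.688 -0.713 0.137
outer loop
vertex 0.98 0.067 -0.848
vertex 0.569 -0.52 -1.836
vertex 1.649 0.598 -1.442
endloop
endfacet
facet normal -0.643 -0.511 0.571
outer loop
vertex 0.98 0.067 -0.848
vertex -0.237 1.329 -1.09
vertex 0.569 -0.52 -1.836
endloop
endfacet
facet normal -0.688 0.713 -0.137
outer loop
vertex -0.649 0.742 -2.078
vertex -0.237 1.329 -1.09
vertex 0.02 1.273 -2.672
endloop
endfacet
facet normal 0.643 0.511 -0.571
outer loop
vertex 0.431 1.86 -1.684
vertex 1.649 0.598 -1.442
vertex 0.02 1.273 -2.672
endloop
endfacet
facet normal -0.688 0.712 -0.137
outer loop
vertex 0.02 1.273 -2.672
vertex -0.237 1.329 -1.09
vertex 0.431 1.86 -1.684
endloop
endfacet
facet normal 0.337 0.481 0.809
outer loop
vertex 0.431 1.86 -1.684
vertex 0.98 0.067 -0.848
vertex 1.649 0.598 -1.442
endloop
endfacet
facet normal 0.338 0.481 0.809
outer loop
vertex -0.237 1.329 -1.09
vertex 0.98 0.067 -0.848
vertex 0.431 1.86 -1.684
endloop
endfacet

endsolid


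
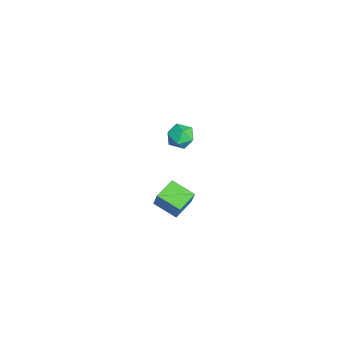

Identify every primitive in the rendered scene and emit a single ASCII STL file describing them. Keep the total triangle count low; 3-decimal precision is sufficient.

solid 
facet normal -0.184 0.297 0.937
outer loop
vertex 2.091 -2.924 2.782
vertex 1.887 -3.514 2.929
vertex 2.506 -3.361 3.002
endloop
endfacet
facet normal 0.357 0.668 0.653
outer loop
vertex 2.091 -2.924 2.782
vertex 2.506 -3.361 3.002
vertex 2.672 -2.975 2.517
endloop
endfacet
facet normal 0.117 0.991 0.065
outer loop
vertex 2.091 -2.924 2.782
vertex 2.672 -2.975 2.517
vertex 2.157 -2.89 2.145
endloop
endfacet
facet normal -0.571 0.820 -0.015
outer loop
vertex 2.091 -2.924 2.782
vertex 2.157 -2.89 2.145
vertex 1.672 -3.223 2.4
endloop
endfacet
facet normal -0.757 0.392 0.523
outer loop
vertex 2.091 -2.924 2.782
vertex 1.672 -3.223 2.4
vertex 1.887 -3.514 2.929
endloop
endfacet
facet normal 0.865 0.204 0.459
outer loop
vertex 2.672 -2.975 2.517
vertex 2.506 -3.361 3.002
vertex 2.828 -3.597 2.5
endloop
endfacet
facet normal -0.011 -0.396 0.918
outer loop
vertex 2.506 -3.361 3.002
vertex 1.887 -3.514 2.929
vertex 2.343 -3.93 2.755
endloop
endfacet
facet normal -0.938 -0.242 0.248
outer loop
vertex 1.887 -3.514 2.929
vertex 1.672 -3.223 2.4
vertex 1.828 -3.845 2.383
endloop
endfacet
facet normal -0.638 0.453 -0.622
outer loop
vertex 1.672 -3.223 2.4
vertex 2.157 -2.89 2.145
vertex 1.994 -3.459 1.898
endloop
endfacet
facet normal 0.476 0.728 -0.493
outer loop
vertex 2.157 -2.89 2.145
vertex 2.672 -2.975 2.517
vertex 2.613 -3.306 1.971
endloop
endfacet
facet normal 0.571 -0.820 0.015
outer loop
vertex 2.409 -3.896 2.118
vertex 2.828 -3.597 2.5
vertex 2.343 -3.93 2.755
endloop
endfacet
facet normal -0.117 -0.991 -0.065
outer loop
vertex 2.409 -3.896 2.118
vertex 2.343 -3.93 2.755
vertex 1.828 -3.845 2.383
endloop
endfacet
facet normal -0.357 -0.668 -0.653
outer loop
vertex 2.409 -3.896 2.118
vertex 1.828 -3.845 2.383
vertex 1.994 -3.459 1.898
endloop
endfacet
facet normal 0.184 -0.297 -0.937
outer loop
vertex 2.409 -3.896 2.118
vertex 1.994 -3.459 1.898
vertex 2.613 -3.306 1.971
endloop
endfacet
facet normal 0.757 -0.392 -0.523
outer loop
vertex 2.409 -3.896 2.118
vertex 2.613 -3.306 1.971
vertex 2.828 -3.597 2.5
endloop
endfacet
facet normal 0.638 -0.453 0.622
outer loop
vertex 2.343 -3.93 2.755
vertex 2.828 -3.597 2.5
vertex 2.506 -3.361 3.002
endloop
endfacet
facet normal -0.476 -0.728 0.493
outer loop
vertex 1.828 -3.845 2.383
vertex 2.343 -3.93 2.755
vertex 1.887 -3.514 2.929
endloop
endfacet
facet normal -0.865 -0.204 -0.459
outer loop
vertex 1.994 -3.459 1.898
vertex 1.828 -3.845 2.383
vertex 1.672 -3.223 2.4
endloop
endfacet
facet normal 0.011 0.396 -0.918
outer loop
vertex 2.613 -3.306 1.971
vertex 1.994 -3.459 1.898
vertex 2.157 -2.89 2.145
endloop
endfacet
facet normal 0.938 0.242 -0.248
outer loop
vertex 2.828 -3.597 2.5
vertex 2.613 -3.306 1.971
vertex 2.672 -2.975 2.517
endloop
endfacet
facet normal -0.605 -0.731 0.316
outer loop
vertex 0.972 -4.198 -2.616
vertex 0.172 -3.462 -2.447
vertex 0.7 -4.313 -3.403
endloop
endfacet
facet normal 0.727 -0.669 -0.154
outer loop
vertex 1.408 -3.458 -3.773
vertex 0.972 -4.198 -2.616
vertex 0.7 -4.313 -3.403
endloop
endfacet
facet normal -0.605 -0.731 0.316
outer loop
vertex 0.7 -4.313 -3.403
vertex 0.172 -3.462 -2.447
vertex -0.1 -3.577 -3.233
endloop
endfacet
facet normal -0.324 -0.136 -0.936
outer loop
vertex -0.1 -3.577 -3.233
vertex 1.408 -3.458 -3.773
vertex 0.7 -4.313 -3.403
endloop
endfacet
facet normal 0.324 0.137 0.936
outer loop
vertex 0.972 -4.198 -2.616
vertex 0.88 -2.607 -2.817
vertex 0.172 -3.462 -2.447
endloop
endfacet
facet normal 0.727 -0.669 -0.154
outer loop
vertex 1.68 -3.343 -2.987
vertex 0.972 -4.198 -2.616
vertex 1.408 -3.458 -3.773
endloop
endfacet
facet normal 0.325 0.137 0.936
outer loop
vertex 1.68 -3.343 -2.987
vertex 0.88 -2.607 -2.817
vertex 0.972 -4.198 -2.616
endloop
endfacet
facet normal -0.727 0.669 0.154
outer loop
vertex 0.172 -3.462 -2.447
vertex 0.88 -2.607 -2.817
vertex -0.1 -3.577 -3.233
endloop
endfacet
facet normal -0.324 -0.138 -0.936
outer loop
vertex 0.608 -2.722 -3.604
vertex 1.408 -3.458 -3.773
vertex -0.1 -3.577 -3.233
endloop
endfacet
facet normal -0.727 0.669 0.154
outer loop
vertex -0.1 -3.577 -3.233
vertex 0.88 -2.607 -2.817
vertex 0.608 -2.722 -3.604
endloop
endfacet
facet normal 0.605 0.730 -0.316
outer loop
vertex 0.608 -2.722 -3.604
vertex 1.68 -3.343 -2.987
vertex 1.408 -3.458 -3.773
endloop
endfacet
facet normal 0.605 0.731 -0.316
outer loop
vertex 0.88 -2.607 -2.817
vertex 1.68 -3.343 -2.987
vertex 0.608 -2.722 -3.604
endloop
endfacet

endsolid


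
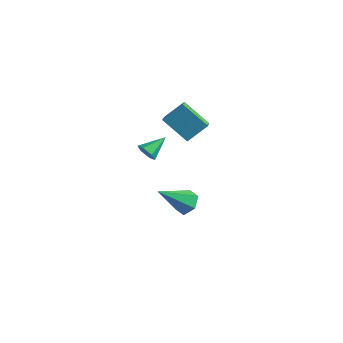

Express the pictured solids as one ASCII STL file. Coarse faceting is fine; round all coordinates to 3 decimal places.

solid 
facet normal -0.477 0.772 -0.420
outer loop
vertex -1.993 3.808 4.623
vertex -0.628 4.035 3.488
vertex -2.6 2.942 3.721
endloop
endfacet
facet normal -0.762 -0.127 0.635
outer loop
vertex -2.132 2.185 4.132
vertex -1.993 3.808 4.623
vertex -2.6 2.942 3.721
endloop
endfacet
facet normal -0.477 0.772 -0.419
outer loop
vertex -2.6 2.942 3.721
vertex -0.628 4.035 3.488
vertex -1.235 3.169 2.585
endloop
endfacet
facet normal -0.437 -0.623 -0.649
outer loop
vertex -1.235 3.169 2.585
vertex -2.132 2.185 4.132
vertex -2.6 2.942 3.721
endloop
endfacet
facet normal 0.437 0.623 0.650
outer loop
vertex -1.993 3.808 4.623
vertex -0.16 3.278 3.899
vertex -0.628 4.035 3.488
endloop
endfacet
facet normal -0.763 -0.126 0.634
outer loop
vertex -1.525 3.051 5.035
vertex -1.993 3.808 4.623
vertex -2.132 2.185 4.132
endloop
endfacet
facet normal 0.437 0.623 0.649
outer loop
vertex -1.525 3.051 5.035
vertex -0.16 3.278 3.899
vertex -1.993 3.808 4.623
endloop
endfacet
facet normal 0.763 0.127 -0.634
outer loop
vertex -0.628 4.035 3.488
vertex -0.16 3.278 3.899
vertex -1.235 3.169 2.585
endloop
endfacet
facet normal -0.436 -0.623 -0.649
outer loop
vertex -0.767 2.412 2.997
vertex -2.132 2.185 4.132
vertex -1.235 3.169 2.585
endloop
endfacet
facet normal 0.763 0.126 -0.634
outer loop
vertex -1.235 3.169 2.585
vertex -0.16 3.278 3.899
vertex -0.767 2.412 2.997
endloop
endfacet
facet normal 0.477 -0.772 0.420
outer loop
vertex -0.767 2.412 2.997
vertex -1.525 3.051 5.035
vertex -2.132 2.185 4.132
endloop
endfacet
facet normal 0.478 -0.772 0.420
outer loop
vertex -0.16 3.278 3.899
vertex -1.525 3.051 5.035
vertex -0.767 2.412 2.997
endloop
endfacet
facet normal 0.364 0.666 -0.651
outer loop
vertex -0.86 3.208 -2.635
vertex -1.6 3.522 -2.727
vertex -1.106 3.812 -2.154
endloop
endfacet
facet normal 0.723 -0.225 0.653
outer loop
vertex -0.86 3.208 -2.635
vertex -1.106 3.812 -2.154
vertex -2.38 2.098 -1.333
endloop
endfacet
facet normal 0.365 0.665 -0.651
outer loop
vertex -1.106 3.812 -2.154
vertex -1.6 3.522 -2.727
vertex -1.846 4.127 -2.247
endloop
endfacet
facet normal 0.054 0.398 0.916
outer loop
vertex -1.106 3.812 -2.154
vertex -1.846 4.127 -2.247
vertex -2.38 2.098 -1.333
endloop
endfacet
facet normal 0.364 0.665 -0.652
outer loop
vertex -1.846 4.127 -2.247
vertex -1.6 3.522 -2.727
vertex -2.341 3.837 -2.819
endloop
endfacet
facet normal -0.781 0.415 0.466
outer loop
vertex -1.846 4.127 -2.247
vertex -2.341 3.837 -2.819
vertex -2.38 2.098 -1.333
endloop
endfacet
facet normal 0.364 0.666 -0.651
outer loop
vertex -2.341 3.837 -2.819
vertex -1.6 3.522 -2.727
vertex -2.095 3.233 -3.299
endloop
endfacet
facet normal -0.950 -0.190 -0.248
outer loop
vertex -2.341 3.837 -2.819
vertex -2.095 3.233 -3.299
vertex -2.38 2.098 -1.333
endloop
endfacet
facet normal 0.364 0.665 -0.651
outer loop
vertex -2.095 3.233 -3.299
vertex -1.6 3.522 -2.727
vertex -1.355 2.918 -3.207
endloop
endfacet
facet normal -0.282 -0.812 -0.510
outer loop
vertex -2.095 3.233 -3.299
vertex -1.355 2.918 -3.207
vertex -2.38 2.098 -1.333
endloop
endfacet
facet normal 0.363 0.666 -0.652
outer loop
vertex -1.355 2.918 -3.207
vertex -1.6 3.522 -2.727
vertex -0.86 3.208 -2.635
endloop
endfacet
facet normal 0.555 -0.830 -0.060
outer loop
vertex -1.355 2.918 -3.207
vertex -0.86 3.208 -2.635
vertex -2.38 2.098 -1.333
endloop
endfacet
facet normal -0.216 -0.869 -0.445
outer loop
vertex -1.543 0.81 2.203
vertex -2.046 0.769 2.527
vertex -2.054 1.044 1.994
endloop
endfacet
facet normal 0.522 0.595 -0.611
outer loop
vertex -1.543 0.81 2.203
vertex -2.054 1.044 1.994
vertex -1.754 1.951 3.133
endloop
endfacet
facet normal -0.215 -0.869 -0.445
outer loop
vertex -2.054 1.044 1.994
vertex -2.046 0.769 2.527
vertex -2.558 1.003 2.318
endloop
endfacet
facet normal -0.390 0.768 -0.509
outer loop
vertex -2.054 1.044 1.994
vertex -2.558 1.003 2.318
vertex -1.754 1.951 3.133
endloop
endfacet
facet normal -0.215 -0.869 -0.445
outer loop
vertex -2.558 1.003 2.318
vertex -2.046 0.769 2.527
vertex -2.55 0.728 2.851
endloop
endfacet
facet normal -0.835 0.483 0.262
outer loop
vertex -2.558 1.003 2.318
vertex -2.55 0.728 2.851
vertex -1.754 1.951 3.133
endloop
endfacet
facet normal -0.215 -0.869 -0.445
outer loop
vertex -2.55 0.728 2.851
vertex -2.046 0.769 2.527
vertex -2.038 0.494 3.06
endloop
endfacet
facet normal -0.368 0.025 0.930
outer loop
vertex -2.55 0.728 2.851
vertex -2.038 0.494 3.06
vertex -1.754 1.951 3.133
endloop
endfacet
facet normal -0.216 -0.869 -0.445
outer loop
vertex -2.038 0.494 3.06
vertex -2.046 0.769 2.527
vertex -1.535 0.535 2.736
endloop
endfacet
facet normal 0.544 -0.147 0.826
outer loop
vertex -2.038 0.494 3.06
vertex -1.535 0.535 2.736
vertex -1.754 1.951 3.133
endloop
endfacet
facet normal -0.216 -0.869 -0.445
outer loop
vertex -1.535 0.535 2.736
vertex -2.046 0.769 2.527
vertex -1.543 0.81 2.203
endloop
endfacet
facet normal 0.989 0.137 0.056
outer loop
vertex -1.535 0.535 2.736
vertex -1.543 0.81 2.203
vertex -1.754 1.951 3.133
endloop
endfacet

endsolid
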